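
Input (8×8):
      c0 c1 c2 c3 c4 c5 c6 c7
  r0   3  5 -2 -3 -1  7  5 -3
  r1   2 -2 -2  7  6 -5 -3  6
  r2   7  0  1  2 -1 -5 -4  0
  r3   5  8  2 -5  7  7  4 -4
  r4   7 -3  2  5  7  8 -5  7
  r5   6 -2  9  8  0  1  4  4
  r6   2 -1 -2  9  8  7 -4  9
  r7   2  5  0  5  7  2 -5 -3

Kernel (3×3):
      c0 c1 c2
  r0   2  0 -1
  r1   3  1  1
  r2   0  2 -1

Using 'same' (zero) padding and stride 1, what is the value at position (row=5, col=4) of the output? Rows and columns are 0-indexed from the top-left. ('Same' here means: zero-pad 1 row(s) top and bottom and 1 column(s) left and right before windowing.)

36

The receptive field on the zero-padded input at this output position is [5 7 8 / 8 0 1 / 9 8 7]. Elementwise product with the kernel and sum: 5·2 + 8·-1 + 8·3 + 0·1 + 1·1 + 8·2 + 7·-1.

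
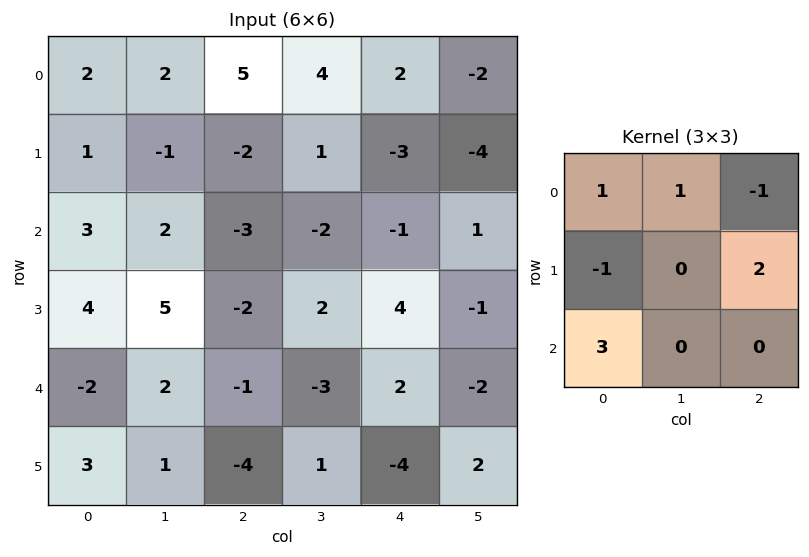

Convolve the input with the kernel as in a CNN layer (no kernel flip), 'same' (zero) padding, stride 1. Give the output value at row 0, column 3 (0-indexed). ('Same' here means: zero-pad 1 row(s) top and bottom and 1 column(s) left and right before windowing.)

The receptive field on the zero-padded input at this output position is [0 0 0 / 5 4 2 / -2 1 -3]. Elementwise product with the kernel and sum: 0·1 + 0·1 + 0·-1 + 5·-1 + 2·2 + -2·3.

-7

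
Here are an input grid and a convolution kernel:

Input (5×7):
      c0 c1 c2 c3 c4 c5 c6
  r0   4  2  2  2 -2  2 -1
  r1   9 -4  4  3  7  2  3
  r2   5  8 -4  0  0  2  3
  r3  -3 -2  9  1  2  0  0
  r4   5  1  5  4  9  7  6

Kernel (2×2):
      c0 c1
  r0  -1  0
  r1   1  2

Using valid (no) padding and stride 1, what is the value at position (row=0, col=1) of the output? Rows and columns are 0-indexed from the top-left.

2

The receptive field on the input at this output position is [2 2 / -4 4]. Elementwise product with the kernel and sum: 2·-1 + -4·1 + 4·2.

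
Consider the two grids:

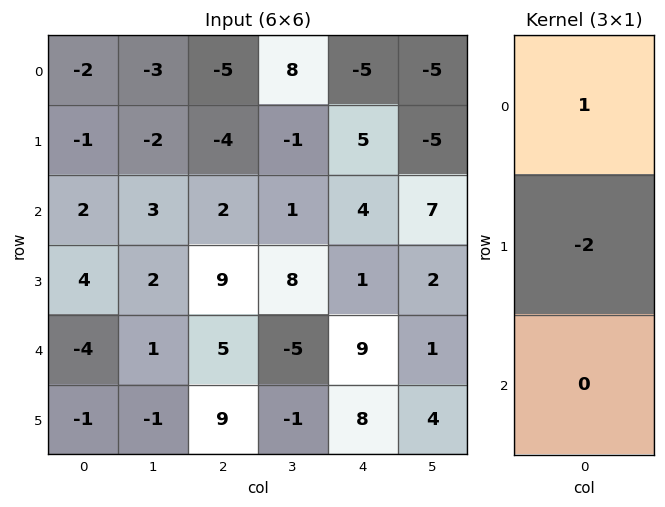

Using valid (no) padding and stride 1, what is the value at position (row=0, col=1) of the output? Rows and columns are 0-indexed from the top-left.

The receptive field on the input at this output position is [-3 / -2 / 3]. Elementwise product with the kernel and sum: -3·1 + -2·-2.

1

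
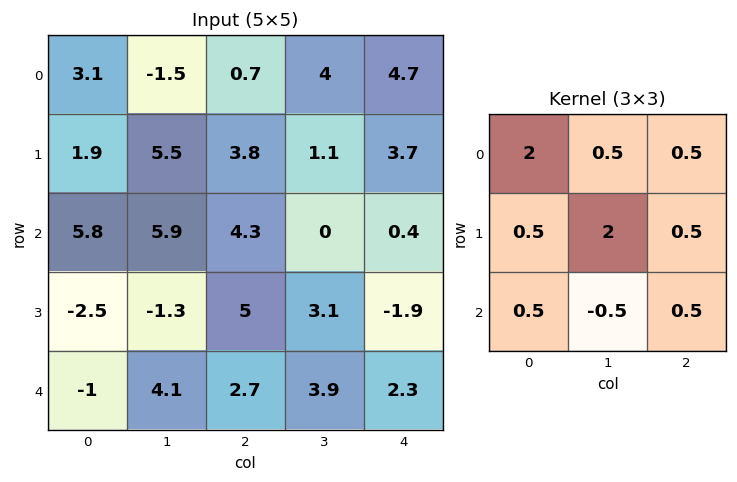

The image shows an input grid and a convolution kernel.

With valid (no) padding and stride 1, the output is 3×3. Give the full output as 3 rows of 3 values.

21.75 11.05 14.05
27.2 23.4 12.35
14.15 27.5 17.1

Output[0,0]: The receptive field on the input at this output position is [3.1 -1.5 0.7 / 1.9 5.5 3.8 / 5.8 5.9 4.3]. Elementwise product with the kernel and sum: 3.1·2 + -1.5·0.5 + 0.7·0.5 + 1.9·0.5 + 5.5·2 + 3.8·0.5 + 5.8·0.5 + 5.9·-0.5 + 4.3·0.5.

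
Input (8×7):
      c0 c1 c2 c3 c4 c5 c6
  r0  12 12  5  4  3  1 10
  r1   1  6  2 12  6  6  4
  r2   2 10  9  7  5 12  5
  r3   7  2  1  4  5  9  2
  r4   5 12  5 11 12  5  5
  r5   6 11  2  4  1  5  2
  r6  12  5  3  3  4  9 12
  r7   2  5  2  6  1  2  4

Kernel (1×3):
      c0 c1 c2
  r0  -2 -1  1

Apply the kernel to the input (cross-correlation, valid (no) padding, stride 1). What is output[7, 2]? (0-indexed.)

The receptive field on the input at this output position is [2 6 1]. Elementwise product with the kernel and sum: 2·-2 + 6·-1 + 1·1.

-9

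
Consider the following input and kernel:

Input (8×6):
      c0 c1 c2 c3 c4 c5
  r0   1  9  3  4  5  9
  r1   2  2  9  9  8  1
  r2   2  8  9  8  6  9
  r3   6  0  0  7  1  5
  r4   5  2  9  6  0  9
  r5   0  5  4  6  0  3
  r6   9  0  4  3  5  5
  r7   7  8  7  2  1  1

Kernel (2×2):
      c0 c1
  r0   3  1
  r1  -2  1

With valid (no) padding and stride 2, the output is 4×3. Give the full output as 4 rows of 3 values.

10 4 9
2 42 30
22 31 12
21 3 19

Output[0,0]: The receptive field on the input at this output position is [1 9 / 2 2]. Elementwise product with the kernel and sum: 1·3 + 9·1 + 2·-2 + 2·1.
Output[0,1]: The receptive field on the input at this output position is [3 4 / 9 9]. Elementwise product with the kernel and sum: 3·3 + 4·1 + 9·-2 + 9·1.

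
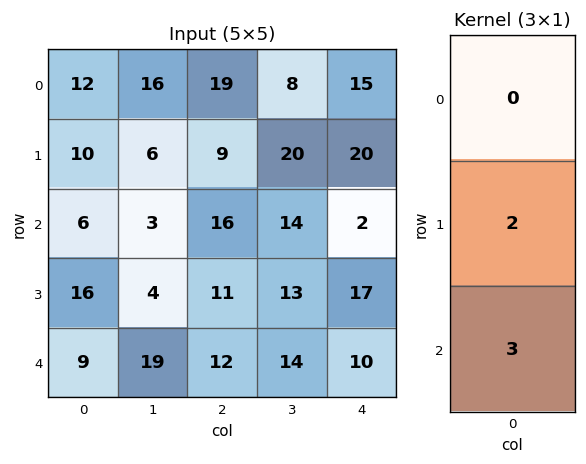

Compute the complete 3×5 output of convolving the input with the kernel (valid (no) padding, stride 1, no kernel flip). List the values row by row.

Output[0,0]: The receptive field on the input at this output position is [12 / 10 / 6]. Elementwise product with the kernel and sum: 10·2 + 6·3.

38 21 66 82 46
60 18 65 67 55
59 65 58 68 64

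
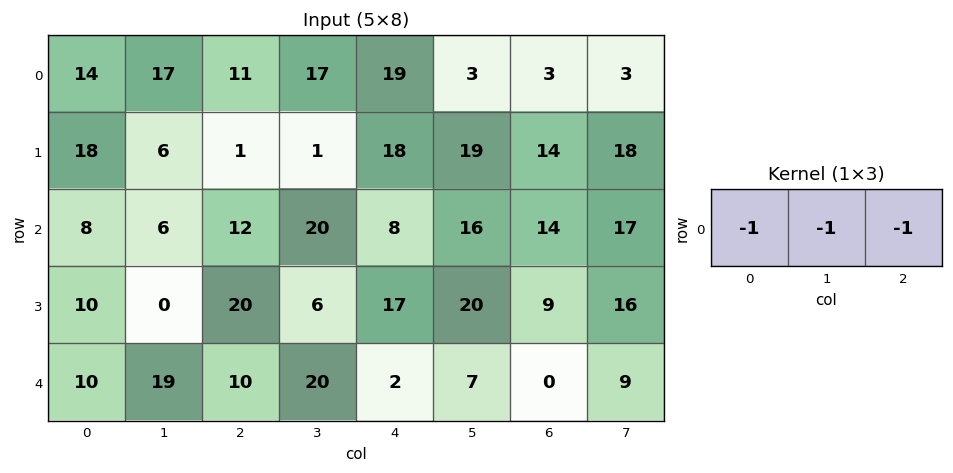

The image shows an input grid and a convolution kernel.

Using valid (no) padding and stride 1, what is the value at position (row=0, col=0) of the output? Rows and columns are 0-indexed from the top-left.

The receptive field on the input at this output position is [14 17 11]. Elementwise product with the kernel and sum: 14·-1 + 17·-1 + 11·-1.

-42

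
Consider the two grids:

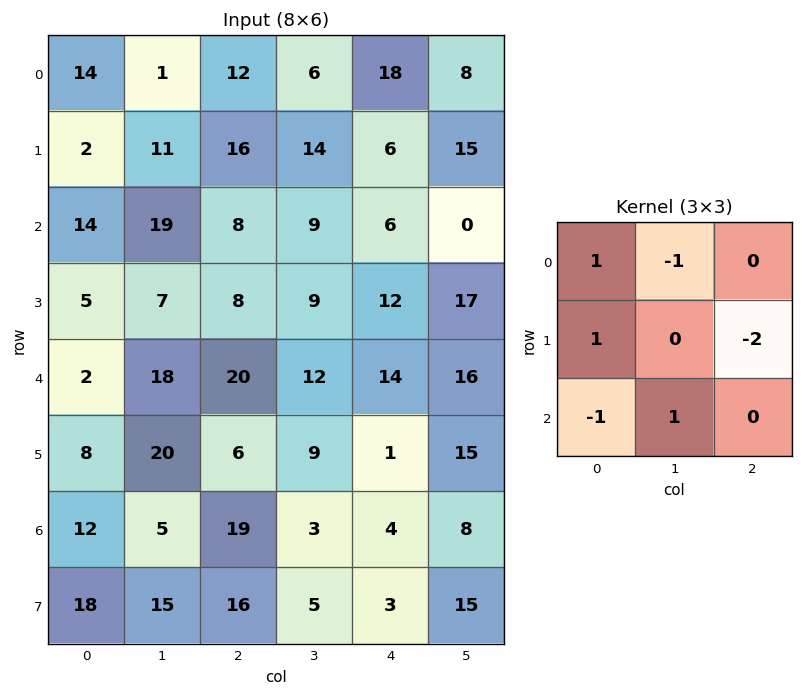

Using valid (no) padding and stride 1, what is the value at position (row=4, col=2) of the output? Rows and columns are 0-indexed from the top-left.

-4

The receptive field on the input at this output position is [20 12 14 / 6 9 1 / 19 3 4]. Elementwise product with the kernel and sum: 20·1 + 12·-1 + 6·1 + 1·-2 + 19·-1 + 3·1.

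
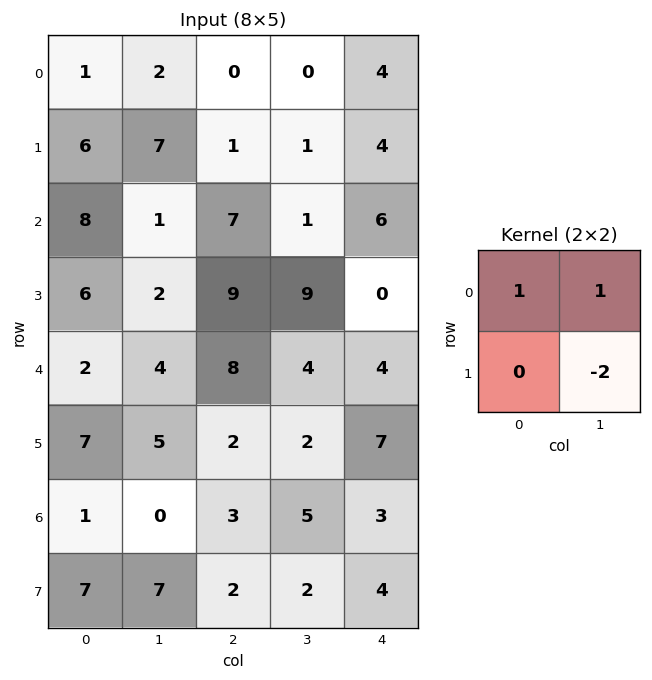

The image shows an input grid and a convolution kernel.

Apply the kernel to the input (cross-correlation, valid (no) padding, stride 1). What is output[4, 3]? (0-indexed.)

-6

The receptive field on the input at this output position is [4 4 / 2 7]. Elementwise product with the kernel and sum: 4·1 + 4·1 + 7·-2.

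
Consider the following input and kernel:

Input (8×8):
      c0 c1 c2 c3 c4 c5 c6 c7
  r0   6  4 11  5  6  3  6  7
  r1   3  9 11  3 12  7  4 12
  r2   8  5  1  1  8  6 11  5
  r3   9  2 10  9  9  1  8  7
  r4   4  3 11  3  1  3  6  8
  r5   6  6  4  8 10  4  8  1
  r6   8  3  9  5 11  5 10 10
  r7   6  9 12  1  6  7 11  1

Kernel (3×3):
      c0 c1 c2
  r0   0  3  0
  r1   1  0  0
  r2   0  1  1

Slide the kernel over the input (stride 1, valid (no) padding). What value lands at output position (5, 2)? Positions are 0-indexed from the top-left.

The receptive field on the input at this output position is [4 8 10 / 9 5 11 / 12 1 6]. Elementwise product with the kernel and sum: 8·3 + 9·1 + 1·1 + 6·1.

40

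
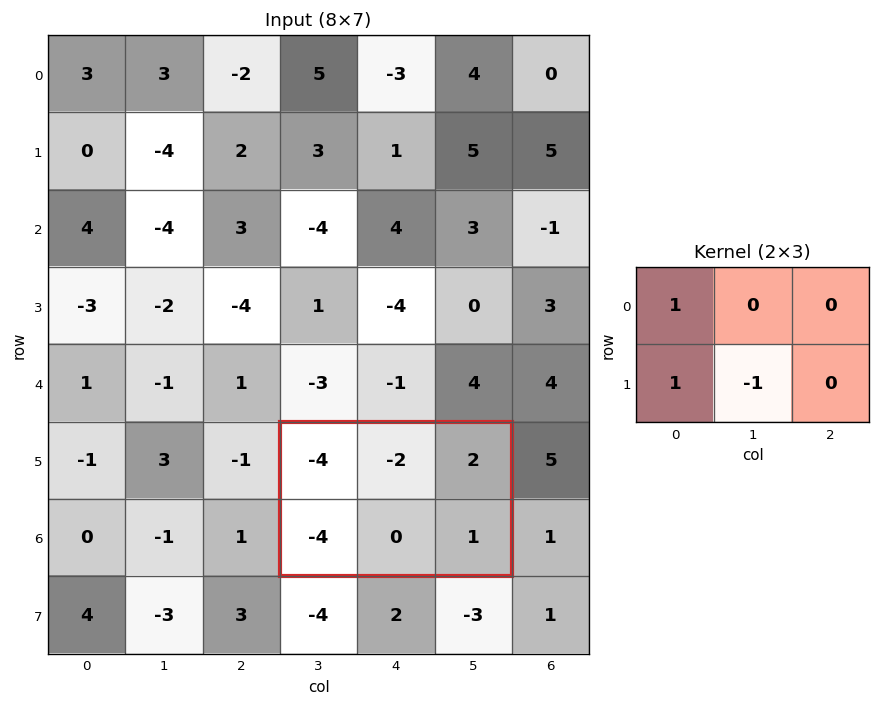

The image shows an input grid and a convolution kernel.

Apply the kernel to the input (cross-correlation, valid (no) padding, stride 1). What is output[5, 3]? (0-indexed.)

The receptive field on the input at this output position is [-4 -2 2 / -4 0 1]. Elementwise product with the kernel and sum: -4·1 + -4·1 + 0·-1.

-8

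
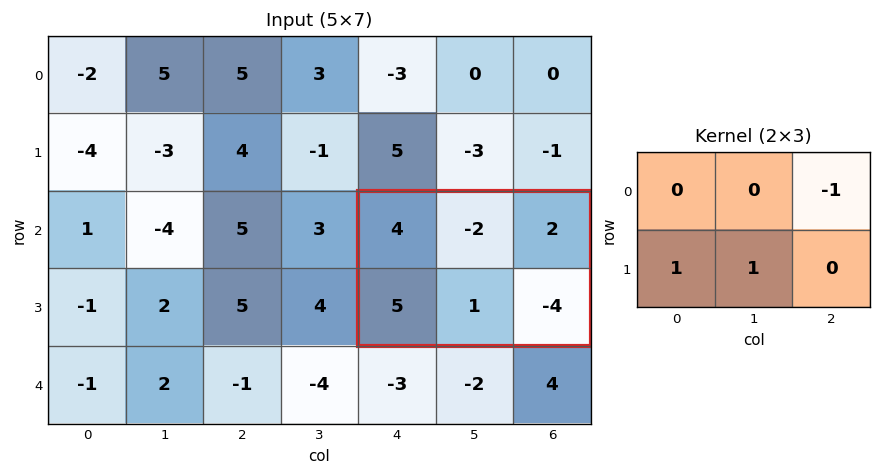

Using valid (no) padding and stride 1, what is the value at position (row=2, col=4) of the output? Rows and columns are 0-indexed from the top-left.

4

The receptive field on the input at this output position is [4 -2 2 / 5 1 -4]. Elementwise product with the kernel and sum: 2·-1 + 5·1 + 1·1.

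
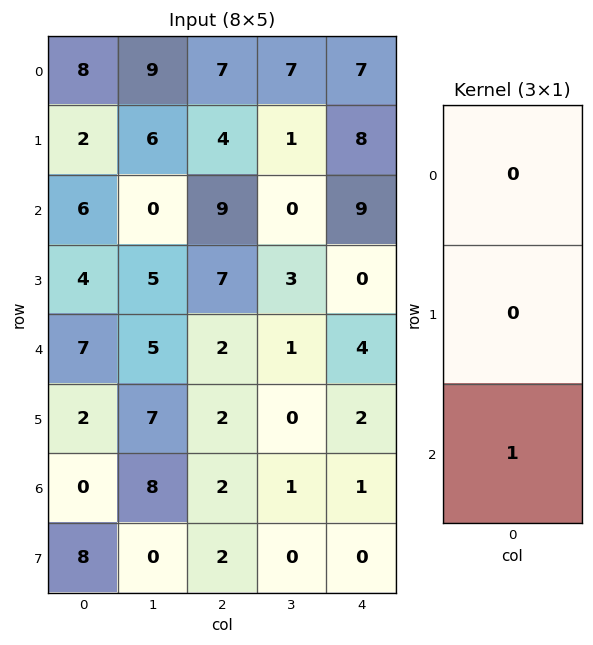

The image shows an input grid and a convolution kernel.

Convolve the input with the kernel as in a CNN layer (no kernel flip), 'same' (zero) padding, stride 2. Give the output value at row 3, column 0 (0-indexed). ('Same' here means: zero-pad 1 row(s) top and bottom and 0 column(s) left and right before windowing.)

The receptive field on the zero-padded input at this output position is [2 / 0 / 8]. Elementwise product with the kernel and sum: 8·1.

8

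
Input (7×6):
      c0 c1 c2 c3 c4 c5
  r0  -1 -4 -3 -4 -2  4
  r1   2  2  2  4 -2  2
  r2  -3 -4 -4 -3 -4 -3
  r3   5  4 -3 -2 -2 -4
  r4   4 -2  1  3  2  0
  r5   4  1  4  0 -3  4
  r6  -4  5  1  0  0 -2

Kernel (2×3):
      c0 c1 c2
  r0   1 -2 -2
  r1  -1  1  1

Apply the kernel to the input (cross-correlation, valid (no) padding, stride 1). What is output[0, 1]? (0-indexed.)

The receptive field on the input at this output position is [-4 -3 -4 / 2 2 4]. Elementwise product with the kernel and sum: -4·1 + -3·-2 + -4·-2 + 2·-1 + 2·1 + 4·1.

14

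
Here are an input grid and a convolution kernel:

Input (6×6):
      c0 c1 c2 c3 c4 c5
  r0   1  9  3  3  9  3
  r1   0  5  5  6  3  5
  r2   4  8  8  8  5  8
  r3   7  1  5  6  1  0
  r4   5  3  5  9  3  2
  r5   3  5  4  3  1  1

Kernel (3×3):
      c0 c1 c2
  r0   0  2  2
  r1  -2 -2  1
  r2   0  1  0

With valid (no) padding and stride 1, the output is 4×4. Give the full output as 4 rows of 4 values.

Output[0,0]: The receptive field on the input at this output position is [1 9 3 / 0 5 5 / 4 8 8]. Elementwise product with the kernel and sum: 9·2 + 3·2 + 0·-2 + 5·-2 + 5·1 + 8·1.

27 6 13 16
5 3 -3 -1
24 31 14 15
6 19 -8 -19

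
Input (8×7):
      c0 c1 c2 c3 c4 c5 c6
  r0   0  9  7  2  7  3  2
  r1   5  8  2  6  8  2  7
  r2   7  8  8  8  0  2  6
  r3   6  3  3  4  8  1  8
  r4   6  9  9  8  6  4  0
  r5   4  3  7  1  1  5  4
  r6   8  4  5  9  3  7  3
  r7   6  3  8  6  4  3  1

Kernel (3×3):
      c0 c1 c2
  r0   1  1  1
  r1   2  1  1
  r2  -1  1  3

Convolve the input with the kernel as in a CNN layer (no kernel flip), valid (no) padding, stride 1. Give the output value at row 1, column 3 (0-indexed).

The receptive field on the input at this output position is [6 8 2 / 8 0 2 / 4 8 1]. Elementwise product with the kernel and sum: 6·1 + 8·1 + 2·1 + 8·2 + 0·1 + 2·1 + 4·-1 + 8·1 + 1·3.

41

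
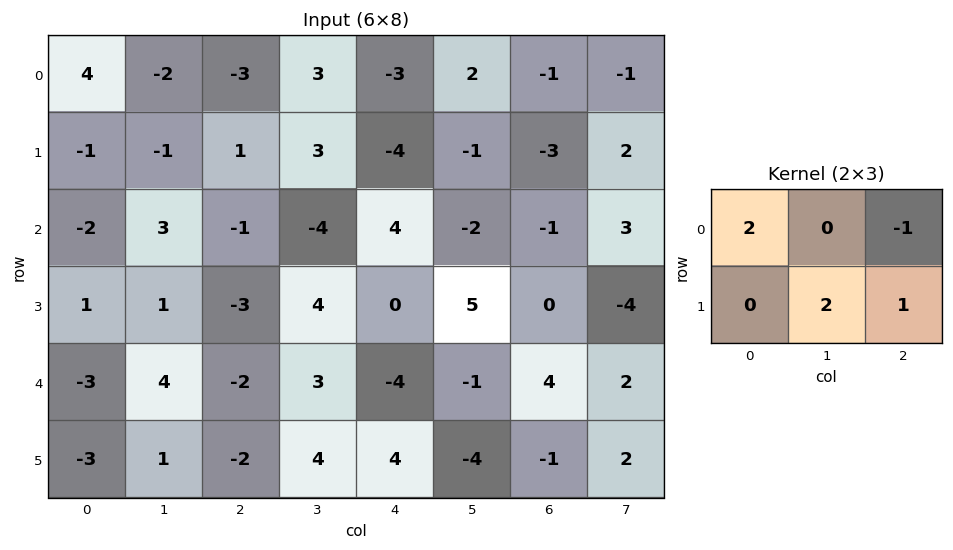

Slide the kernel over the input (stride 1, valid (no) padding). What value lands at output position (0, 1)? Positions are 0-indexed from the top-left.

-2

The receptive field on the input at this output position is [-2 -3 3 / -1 1 3]. Elementwise product with the kernel and sum: -2·2 + 3·-1 + 1·2 + 3·1.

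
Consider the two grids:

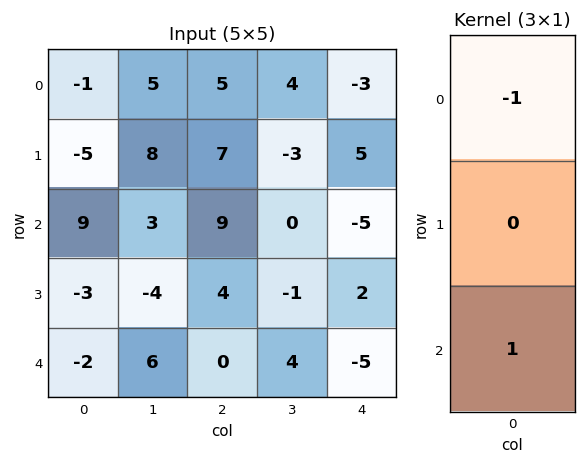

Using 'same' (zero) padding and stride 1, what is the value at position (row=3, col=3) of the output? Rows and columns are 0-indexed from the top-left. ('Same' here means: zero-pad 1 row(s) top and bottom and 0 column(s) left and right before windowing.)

The receptive field on the zero-padded input at this output position is [0 / -1 / 4]. Elementwise product with the kernel and sum: 0·-1 + 4·1.

4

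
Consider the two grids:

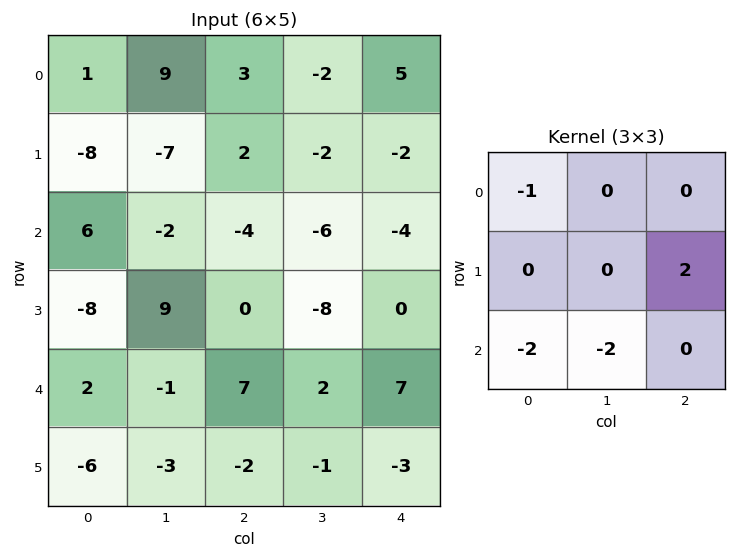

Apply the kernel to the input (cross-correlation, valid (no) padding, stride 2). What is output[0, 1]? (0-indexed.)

13

The receptive field on the input at this output position is [3 -2 5 / 2 -2 -2 / -4 -6 -4]. Elementwise product with the kernel and sum: 3·-1 + -2·2 + -4·-2 + -6·-2.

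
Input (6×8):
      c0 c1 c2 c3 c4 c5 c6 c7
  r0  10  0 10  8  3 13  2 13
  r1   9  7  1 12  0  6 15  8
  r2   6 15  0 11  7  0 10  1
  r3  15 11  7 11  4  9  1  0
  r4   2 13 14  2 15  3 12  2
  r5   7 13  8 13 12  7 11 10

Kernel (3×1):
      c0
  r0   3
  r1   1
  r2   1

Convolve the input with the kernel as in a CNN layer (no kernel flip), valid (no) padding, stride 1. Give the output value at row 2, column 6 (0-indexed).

The receptive field on the input at this output position is [10 / 1 / 12]. Elementwise product with the kernel and sum: 10·3 + 1·1 + 12·1.

43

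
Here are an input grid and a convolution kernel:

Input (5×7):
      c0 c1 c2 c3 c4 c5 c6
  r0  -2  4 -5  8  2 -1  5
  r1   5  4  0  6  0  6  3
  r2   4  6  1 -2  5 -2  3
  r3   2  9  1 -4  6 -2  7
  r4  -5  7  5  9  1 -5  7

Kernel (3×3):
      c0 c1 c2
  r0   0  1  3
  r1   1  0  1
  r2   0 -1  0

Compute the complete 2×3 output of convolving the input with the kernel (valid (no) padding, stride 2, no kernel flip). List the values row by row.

-12 16 19
5 11 25

Output[0,0]: The receptive field on the input at this output position is [-2 4 -5 / 5 4 0 / 4 6 1]. Elementwise product with the kernel and sum: 4·1 + -5·3 + 5·1 + 0·1 + 6·-1.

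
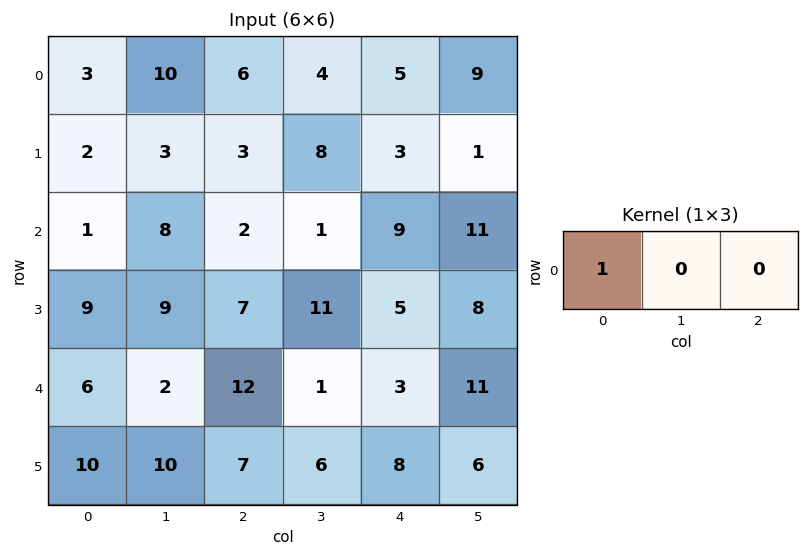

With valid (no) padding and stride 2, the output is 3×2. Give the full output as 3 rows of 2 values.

3 6
1 2
6 12

Output[0,0]: The receptive field on the input at this output position is [3 10 6]. Elementwise product with the kernel and sum: 3·1.
Output[0,1]: The receptive field on the input at this output position is [6 4 5]. Elementwise product with the kernel and sum: 6·1.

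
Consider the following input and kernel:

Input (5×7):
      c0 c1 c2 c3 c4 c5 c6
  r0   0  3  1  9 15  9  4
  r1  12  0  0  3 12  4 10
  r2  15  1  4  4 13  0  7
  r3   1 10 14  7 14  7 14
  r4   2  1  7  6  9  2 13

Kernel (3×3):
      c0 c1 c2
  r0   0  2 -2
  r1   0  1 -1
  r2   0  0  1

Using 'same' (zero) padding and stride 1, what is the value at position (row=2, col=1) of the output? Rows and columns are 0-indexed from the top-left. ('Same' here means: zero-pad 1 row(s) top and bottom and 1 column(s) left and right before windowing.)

The receptive field on the zero-padded input at this output position is [12 0 0 / 15 1 4 / 1 10 14]. Elementwise product with the kernel and sum: 0·2 + 0·-2 + 1·1 + 4·-1 + 14·1.

11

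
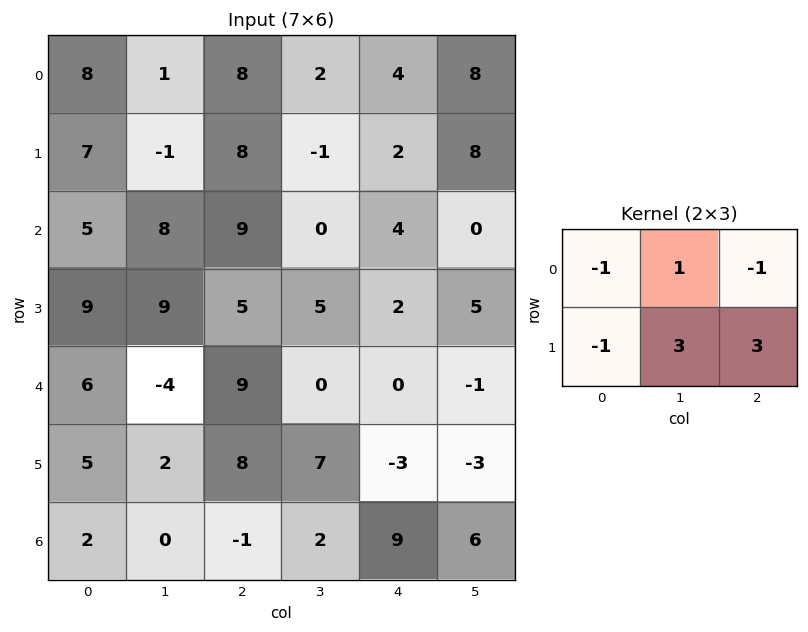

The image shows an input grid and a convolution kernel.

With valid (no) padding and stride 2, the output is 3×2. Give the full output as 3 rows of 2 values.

Output[0,0]: The receptive field on the input at this output position is [8 1 8 / 7 -1 8]. Elementwise product with the kernel and sum: 8·-1 + 1·1 + 8·-1 + 7·-1 + -1·3 + 8·3.
Output[0,1]: The receptive field on the input at this output position is [8 2 4 / 8 -1 2]. Elementwise product with the kernel and sum: 8·-1 + 2·1 + 4·-1 + 8·-1 + -1·3 + 2·3.

-1 -15
27 3
6 -5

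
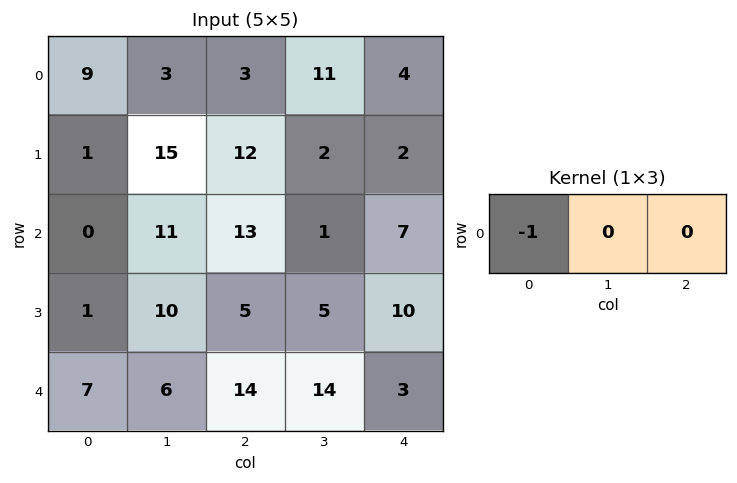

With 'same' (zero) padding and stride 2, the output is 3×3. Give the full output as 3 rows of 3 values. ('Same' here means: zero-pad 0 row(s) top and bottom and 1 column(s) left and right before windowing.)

0 -3 -11
0 -11 -1
0 -6 -14

Output[0,0]: The receptive field on the zero-padded input at this output position is [0 9 3]. Elementwise product with the kernel and sum: 0·-1.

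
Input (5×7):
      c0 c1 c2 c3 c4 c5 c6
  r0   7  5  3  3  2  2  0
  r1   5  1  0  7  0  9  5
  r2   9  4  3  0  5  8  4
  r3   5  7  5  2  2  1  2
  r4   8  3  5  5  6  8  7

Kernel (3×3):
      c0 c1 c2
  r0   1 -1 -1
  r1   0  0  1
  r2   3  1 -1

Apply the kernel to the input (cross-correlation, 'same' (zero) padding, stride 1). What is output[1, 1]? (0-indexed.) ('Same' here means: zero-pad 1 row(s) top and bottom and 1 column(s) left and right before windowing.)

27

The receptive field on the zero-padded input at this output position is [7 5 3 / 5 1 0 / 9 4 3]. Elementwise product with the kernel and sum: 7·1 + 5·-1 + 3·-1 + 0·1 + 9·3 + 4·1 + 3·-1.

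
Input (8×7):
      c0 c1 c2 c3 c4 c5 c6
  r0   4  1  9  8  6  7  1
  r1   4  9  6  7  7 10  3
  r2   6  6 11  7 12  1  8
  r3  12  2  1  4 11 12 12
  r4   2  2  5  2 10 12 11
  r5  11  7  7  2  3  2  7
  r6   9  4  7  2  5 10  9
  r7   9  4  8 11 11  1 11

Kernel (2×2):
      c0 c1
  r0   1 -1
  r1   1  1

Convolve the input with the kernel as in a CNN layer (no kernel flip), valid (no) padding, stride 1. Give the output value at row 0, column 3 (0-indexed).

16

The receptive field on the input at this output position is [8 6 / 7 7]. Elementwise product with the kernel and sum: 8·1 + 6·-1 + 7·1 + 7·1.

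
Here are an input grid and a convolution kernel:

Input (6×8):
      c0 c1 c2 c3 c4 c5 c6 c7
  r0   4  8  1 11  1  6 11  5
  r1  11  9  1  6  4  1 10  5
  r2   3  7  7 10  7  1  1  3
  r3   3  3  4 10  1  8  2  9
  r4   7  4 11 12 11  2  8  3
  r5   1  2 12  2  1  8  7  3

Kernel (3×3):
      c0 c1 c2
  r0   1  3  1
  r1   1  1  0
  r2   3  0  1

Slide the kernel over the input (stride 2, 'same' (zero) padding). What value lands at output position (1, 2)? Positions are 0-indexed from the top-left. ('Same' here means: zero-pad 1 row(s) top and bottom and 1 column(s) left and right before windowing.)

The receptive field on the zero-padded input at this output position is [6 4 1 / 10 7 1 / 10 1 8]. Elementwise product with the kernel and sum: 6·1 + 4·3 + 1·1 + 10·1 + 7·1 + 10·3 + 8·1.

74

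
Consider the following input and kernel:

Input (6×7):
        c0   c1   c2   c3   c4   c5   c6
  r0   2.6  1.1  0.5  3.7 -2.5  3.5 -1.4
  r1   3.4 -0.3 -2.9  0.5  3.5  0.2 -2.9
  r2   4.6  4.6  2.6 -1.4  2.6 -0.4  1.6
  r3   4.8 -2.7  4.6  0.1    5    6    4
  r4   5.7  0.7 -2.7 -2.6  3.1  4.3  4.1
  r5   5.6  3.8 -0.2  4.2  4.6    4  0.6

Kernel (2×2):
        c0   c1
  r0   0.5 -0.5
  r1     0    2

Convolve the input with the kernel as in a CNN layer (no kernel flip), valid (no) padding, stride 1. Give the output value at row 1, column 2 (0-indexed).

-4.5

The receptive field on the input at this output position is [-2.9 0.5 / 2.6 -1.4]. Elementwise product with the kernel and sum: -2.9·0.5 + 0.5·-0.5 + -1.4·2.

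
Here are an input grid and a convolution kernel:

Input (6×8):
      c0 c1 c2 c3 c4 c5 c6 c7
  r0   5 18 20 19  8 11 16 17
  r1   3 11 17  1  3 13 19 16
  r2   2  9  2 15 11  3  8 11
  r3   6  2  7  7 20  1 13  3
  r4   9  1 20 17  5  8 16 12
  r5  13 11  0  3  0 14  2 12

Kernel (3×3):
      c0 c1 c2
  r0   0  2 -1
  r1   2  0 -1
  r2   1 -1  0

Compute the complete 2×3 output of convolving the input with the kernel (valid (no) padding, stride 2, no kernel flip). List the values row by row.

-2 48 1
29 16 22

Output[0,0]: The receptive field on the input at this output position is [5 18 20 / 3 11 17 / 2 9 2]. Elementwise product with the kernel and sum: 18·2 + 20·-1 + 3·2 + 17·-1 + 2·1 + 9·-1.
Output[0,1]: The receptive field on the input at this output position is [20 19 8 / 17 1 3 / 2 15 11]. Elementwise product with the kernel and sum: 19·2 + 8·-1 + 17·2 + 3·-1 + 2·1 + 15·-1.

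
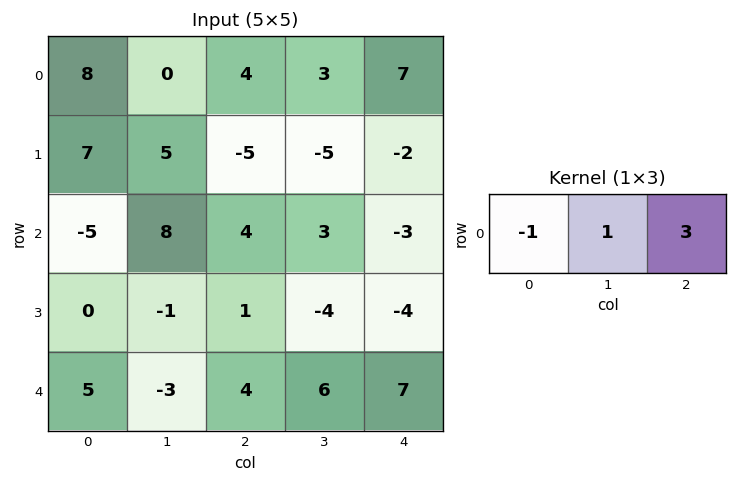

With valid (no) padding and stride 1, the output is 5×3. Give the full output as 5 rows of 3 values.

4 13 20
-17 -25 -6
25 5 -10
2 -10 -17
4 25 23

Output[0,0]: The receptive field on the input at this output position is [8 0 4]. Elementwise product with the kernel and sum: 8·-1 + 0·1 + 4·3.
Output[0,1]: The receptive field on the input at this output position is [0 4 3]. Elementwise product with the kernel and sum: 0·-1 + 4·1 + 3·3.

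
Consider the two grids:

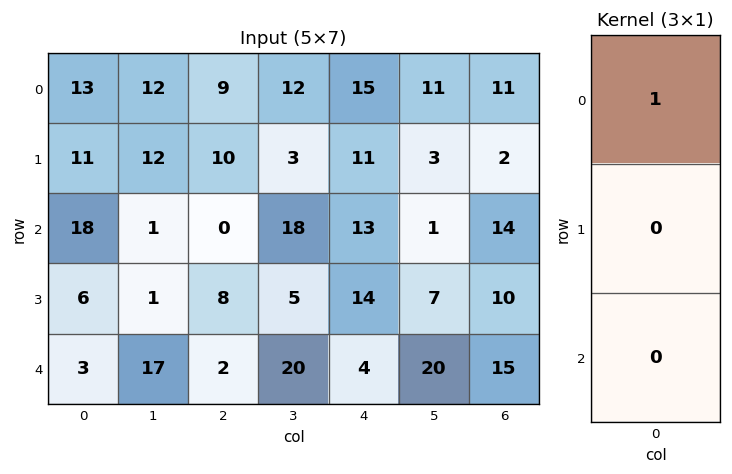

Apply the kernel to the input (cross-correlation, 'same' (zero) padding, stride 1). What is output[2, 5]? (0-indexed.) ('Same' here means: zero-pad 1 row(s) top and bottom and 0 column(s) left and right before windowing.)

3

The receptive field on the zero-padded input at this output position is [3 / 1 / 7]. Elementwise product with the kernel and sum: 3·1.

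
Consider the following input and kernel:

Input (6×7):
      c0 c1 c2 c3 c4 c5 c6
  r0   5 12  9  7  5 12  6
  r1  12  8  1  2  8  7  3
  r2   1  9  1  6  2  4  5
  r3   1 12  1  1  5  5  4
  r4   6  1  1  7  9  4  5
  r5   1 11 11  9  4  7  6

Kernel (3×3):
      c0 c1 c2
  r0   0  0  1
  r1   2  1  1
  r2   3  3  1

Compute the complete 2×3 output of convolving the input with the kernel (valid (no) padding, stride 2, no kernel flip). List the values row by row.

Output[0,0]: The receptive field on the input at this output position is [5 12 9 / 12 8 1 / 1 9 1]. Elementwise product with the kernel and sum: 9·1 + 12·2 + 8·1 + 1·1 + 1·3 + 9·3 + 1·1.
Output[0,1]: The receptive field on the input at this output position is [9 7 5 / 1 2 8 / 1 6 2]. Elementwise product with the kernel and sum: 5·1 + 1·2 + 2·1 + 8·1 + 1·3 + 6·3 + 2·1.

73 40 55
38 43 68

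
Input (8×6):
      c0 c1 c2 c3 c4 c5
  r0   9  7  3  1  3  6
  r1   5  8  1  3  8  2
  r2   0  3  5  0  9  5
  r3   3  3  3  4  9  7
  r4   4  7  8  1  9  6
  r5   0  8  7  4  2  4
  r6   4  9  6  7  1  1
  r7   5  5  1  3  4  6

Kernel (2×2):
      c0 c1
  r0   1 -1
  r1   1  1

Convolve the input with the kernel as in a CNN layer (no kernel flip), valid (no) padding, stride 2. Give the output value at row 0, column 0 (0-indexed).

15

The receptive field on the input at this output position is [9 7 / 5 8]. Elementwise product with the kernel and sum: 9·1 + 7·-1 + 5·1 + 8·1.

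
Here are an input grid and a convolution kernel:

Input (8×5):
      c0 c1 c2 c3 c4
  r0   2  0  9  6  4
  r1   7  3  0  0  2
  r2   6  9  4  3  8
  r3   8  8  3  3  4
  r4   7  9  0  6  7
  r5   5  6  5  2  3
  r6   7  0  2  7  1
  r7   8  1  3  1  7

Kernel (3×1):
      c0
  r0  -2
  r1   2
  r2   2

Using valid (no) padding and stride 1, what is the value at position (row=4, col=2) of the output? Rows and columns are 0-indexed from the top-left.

The receptive field on the input at this output position is [0 / 5 / 2]. Elementwise product with the kernel and sum: 0·-2 + 5·2 + 2·2.

14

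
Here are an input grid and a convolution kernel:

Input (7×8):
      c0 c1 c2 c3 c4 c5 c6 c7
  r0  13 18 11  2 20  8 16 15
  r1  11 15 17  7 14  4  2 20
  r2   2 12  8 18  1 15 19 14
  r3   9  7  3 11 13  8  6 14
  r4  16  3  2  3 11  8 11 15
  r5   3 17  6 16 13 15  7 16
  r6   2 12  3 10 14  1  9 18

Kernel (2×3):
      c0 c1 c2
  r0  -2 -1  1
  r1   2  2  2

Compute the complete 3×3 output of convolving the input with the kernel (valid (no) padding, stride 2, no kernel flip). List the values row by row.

Output[0,0]: The receptive field on the input at this output position is [13 18 11 / 11 15 17]. Elementwise product with the kernel and sum: 13·-2 + 18·-1 + 11·1 + 11·2 + 15·2 + 17·2.
Output[0,1]: The receptive field on the input at this output position is [11 2 20 / 17 7 14]. Elementwise product with the kernel and sum: 11·-2 + 2·-1 + 20·1 + 17·2 + 7·2 + 14·2.

53 72 8
30 21 56
19 74 51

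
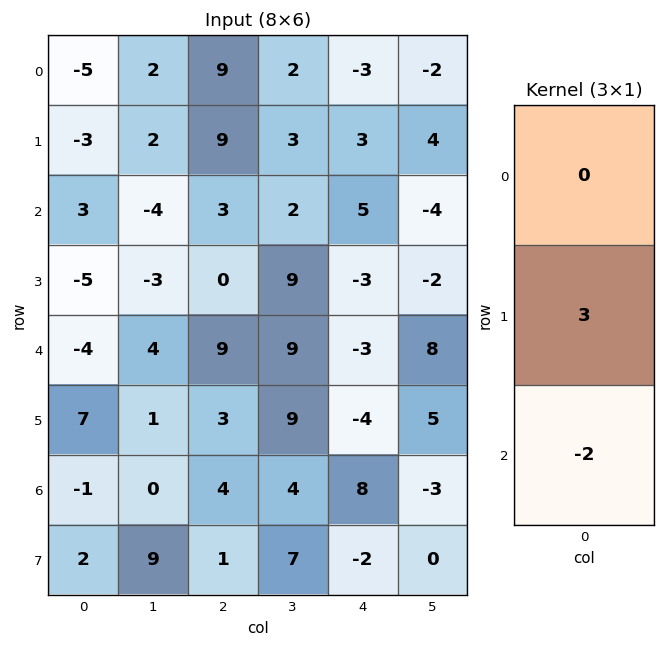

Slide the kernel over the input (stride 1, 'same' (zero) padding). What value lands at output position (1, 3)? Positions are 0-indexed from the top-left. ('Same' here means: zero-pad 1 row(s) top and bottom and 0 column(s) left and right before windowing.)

5

The receptive field on the zero-padded input at this output position is [2 / 3 / 2]. Elementwise product with the kernel and sum: 3·3 + 2·-2.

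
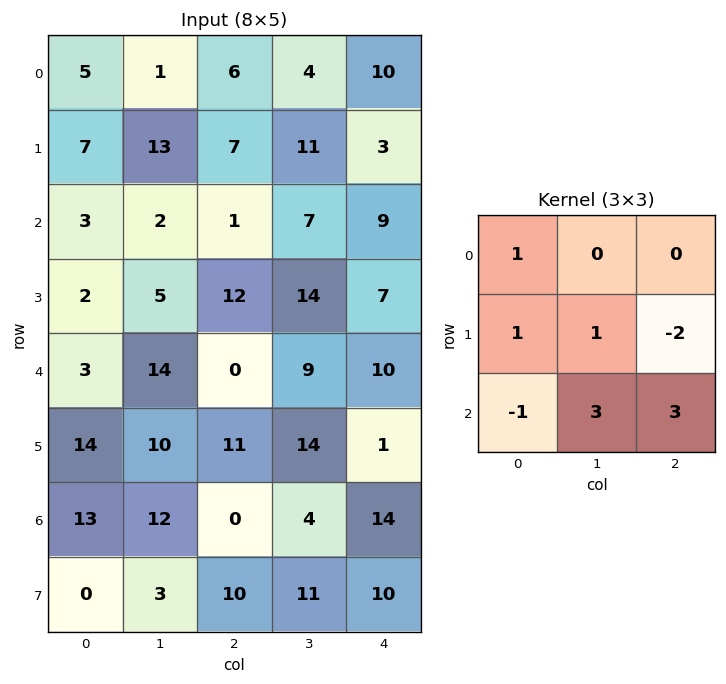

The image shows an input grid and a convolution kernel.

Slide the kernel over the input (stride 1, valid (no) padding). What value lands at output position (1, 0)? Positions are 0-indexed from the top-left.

The receptive field on the input at this output position is [7 13 7 / 3 2 1 / 2 5 12]. Elementwise product with the kernel and sum: 7·1 + 3·1 + 2·1 + 1·-2 + 2·-1 + 5·3 + 12·3.

59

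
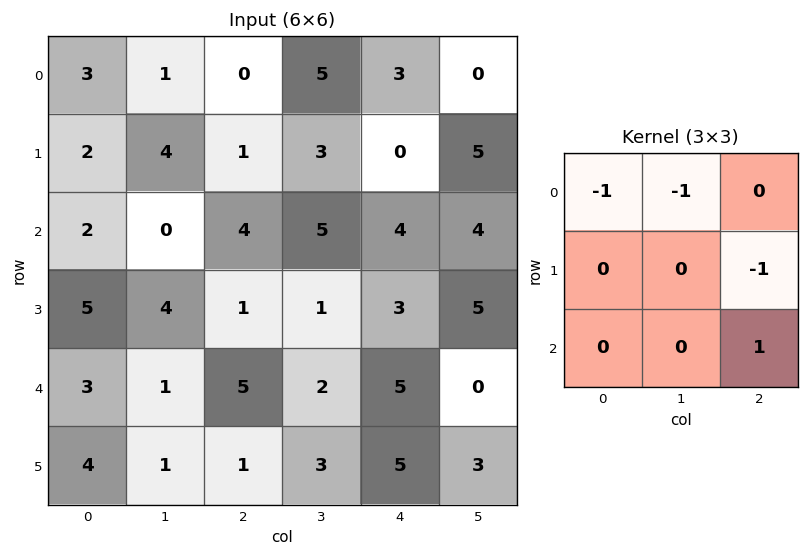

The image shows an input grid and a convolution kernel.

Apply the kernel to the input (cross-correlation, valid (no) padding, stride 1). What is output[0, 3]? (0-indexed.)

The receptive field on the input at this output position is [5 3 0 / 3 0 5 / 5 4 4]. Elementwise product with the kernel and sum: 5·-1 + 3·-1 + 5·-1 + 4·1.

-9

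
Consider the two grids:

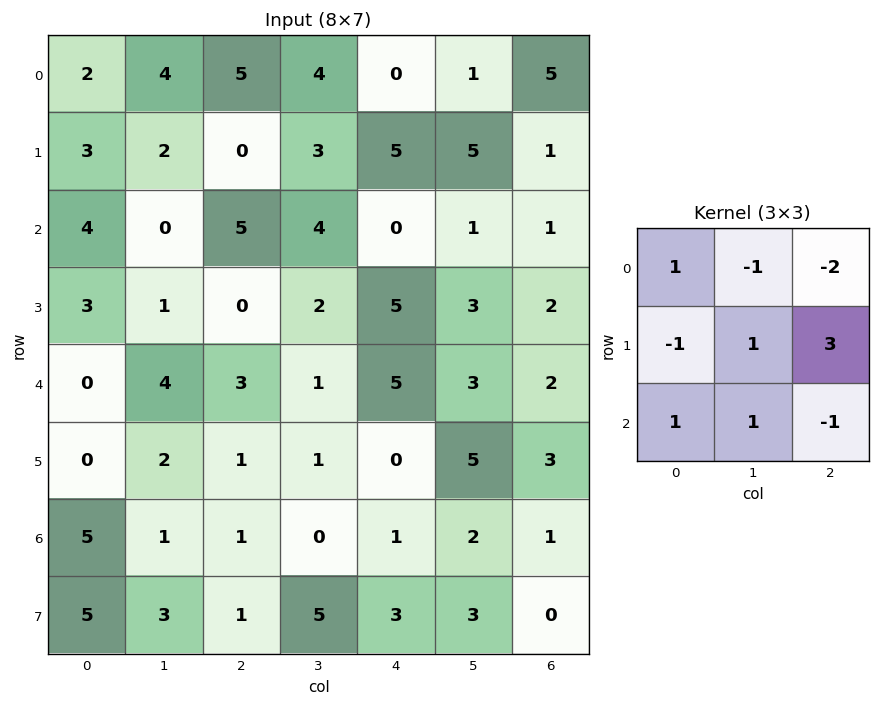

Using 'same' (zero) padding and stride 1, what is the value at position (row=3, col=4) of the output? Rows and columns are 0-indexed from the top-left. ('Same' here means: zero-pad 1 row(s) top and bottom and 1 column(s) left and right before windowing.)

The receptive field on the zero-padded input at this output position is [4 0 1 / 2 5 3 / 1 5 3]. Elementwise product with the kernel and sum: 4·1 + 0·-1 + 1·-2 + 2·-1 + 5·1 + 3·3 + 1·1 + 5·1 + 3·-1.

17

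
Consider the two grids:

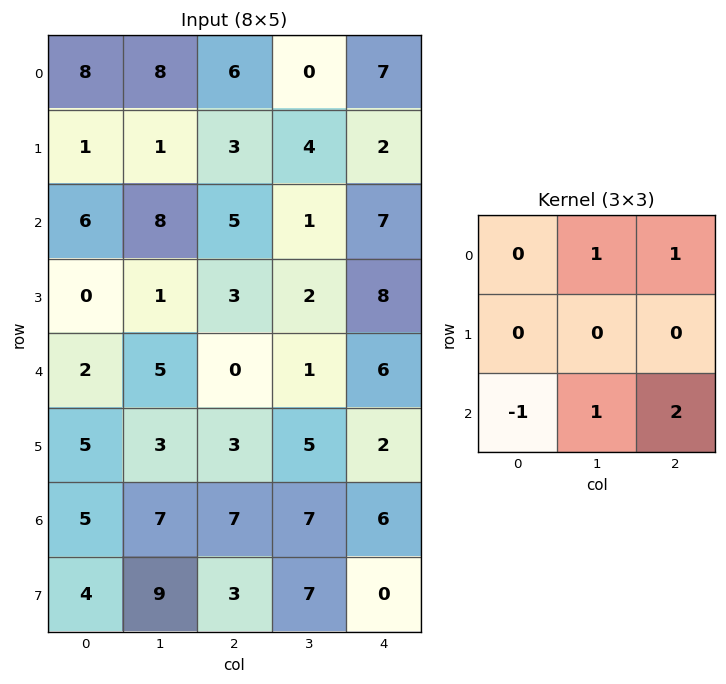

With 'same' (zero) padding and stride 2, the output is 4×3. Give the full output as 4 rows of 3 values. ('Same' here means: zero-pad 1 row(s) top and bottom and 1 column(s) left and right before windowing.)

Output[0,0]: The receptive field on the zero-padded input at this output position is [0 0 0 / 0 8 8 / 0 1 1]. Elementwise product with the kernel and sum: 0·1 + 0·1 + 0·-1 + 1·1 + 1·2.
Output[0,1]: The receptive field on the zero-padded input at this output position is [0 0 0 / 8 6 0 / 1 3 4]. Elementwise product with the kernel and sum: 0·1 + 0·1 + 1·-1 + 3·1 + 4·2.

3 10 -2
4 13 8
12 15 5
30 16 -5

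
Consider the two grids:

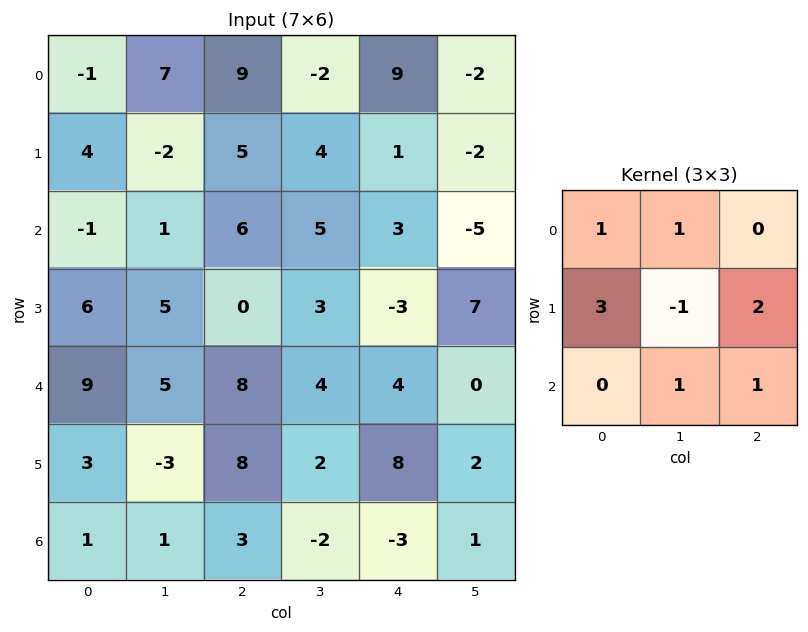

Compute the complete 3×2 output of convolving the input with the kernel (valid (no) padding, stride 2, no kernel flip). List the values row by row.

Output[0,0]: The receptive field on the input at this output position is [-1 7 9 / 4 -2 5 / -1 1 6]. Elementwise product with the kernel and sum: -1·1 + 7·1 + 4·3 + -2·-1 + 5·2 + 1·1 + 6·1.

37 28
26 10
46 45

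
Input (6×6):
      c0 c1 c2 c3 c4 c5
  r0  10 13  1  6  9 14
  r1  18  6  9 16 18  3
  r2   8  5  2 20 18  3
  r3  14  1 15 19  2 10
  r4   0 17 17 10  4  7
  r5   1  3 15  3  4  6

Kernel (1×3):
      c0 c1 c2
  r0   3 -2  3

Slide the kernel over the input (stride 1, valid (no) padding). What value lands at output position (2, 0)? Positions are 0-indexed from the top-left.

The receptive field on the input at this output position is [8 5 2]. Elementwise product with the kernel and sum: 8·3 + 5·-2 + 2·3.

20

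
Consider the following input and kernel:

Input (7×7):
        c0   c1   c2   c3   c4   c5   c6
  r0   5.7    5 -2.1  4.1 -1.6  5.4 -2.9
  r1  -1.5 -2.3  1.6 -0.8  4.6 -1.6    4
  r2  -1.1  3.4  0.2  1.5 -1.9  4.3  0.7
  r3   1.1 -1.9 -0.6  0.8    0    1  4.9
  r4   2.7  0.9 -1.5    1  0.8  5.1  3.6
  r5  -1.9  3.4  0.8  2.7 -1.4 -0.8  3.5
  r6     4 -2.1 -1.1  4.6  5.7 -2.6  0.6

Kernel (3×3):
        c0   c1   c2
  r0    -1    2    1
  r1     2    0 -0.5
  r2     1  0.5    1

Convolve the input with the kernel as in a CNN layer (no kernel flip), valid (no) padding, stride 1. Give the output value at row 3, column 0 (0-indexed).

1.25

The receptive field on the input at this output position is [1.1 -1.9 -0.6 / 2.7 0.9 -1.5 / -1.9 3.4 0.8]. Elementwise product with the kernel and sum: 1.1·-1 + -1.9·2 + -0.6·1 + 2.7·2 + -1.5·-0.5 + -1.9·1 + 3.4·0.5 + 0.8·1.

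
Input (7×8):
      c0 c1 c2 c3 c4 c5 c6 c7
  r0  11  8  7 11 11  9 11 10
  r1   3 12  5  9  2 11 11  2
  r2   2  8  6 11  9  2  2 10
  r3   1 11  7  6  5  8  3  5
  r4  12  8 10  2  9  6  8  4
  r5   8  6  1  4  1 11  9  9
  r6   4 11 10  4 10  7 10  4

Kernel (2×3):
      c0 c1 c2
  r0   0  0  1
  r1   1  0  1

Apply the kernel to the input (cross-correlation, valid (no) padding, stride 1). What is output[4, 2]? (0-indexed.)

The receptive field on the input at this output position is [10 2 9 / 1 4 1]. Elementwise product with the kernel and sum: 9·1 + 1·1 + 1·1.

11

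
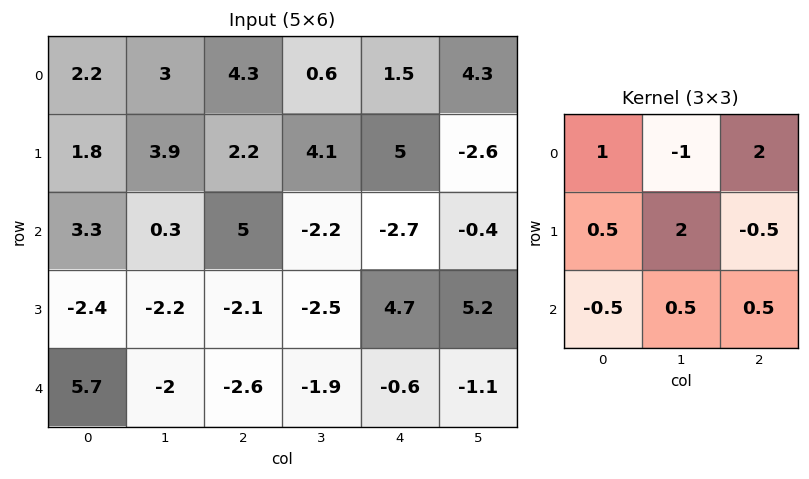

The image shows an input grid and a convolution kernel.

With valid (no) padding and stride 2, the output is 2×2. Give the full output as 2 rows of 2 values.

Output[0,0]: The receptive field on the input at this output position is [2.2 3 4.3 / 1.8 3.9 2.2 / 3.3 0.3 5]. Elementwise product with the kernel and sum: 2.2·1 + 3·-1 + 4.3·2 + 1.8·0.5 + 3.9·2 + 2.2·-0.5 + 3.3·-0.5 + 0.3·0.5 + 5·0.5.
Output[0,1]: The receptive field on the input at this output position is [4.3 0.6 1.5 / 2.2 4.1 5 / 5 -2.2 -2.7]. Elementwise product with the kernel and sum: 4.3·1 + 0.6·-1 + 1.5·2 + 2.2·0.5 + 4.1·2 + 5·-0.5 + 5·-0.5 + -2.2·0.5 + -2.7·0.5.

16.4 8.55
3.3 -6.55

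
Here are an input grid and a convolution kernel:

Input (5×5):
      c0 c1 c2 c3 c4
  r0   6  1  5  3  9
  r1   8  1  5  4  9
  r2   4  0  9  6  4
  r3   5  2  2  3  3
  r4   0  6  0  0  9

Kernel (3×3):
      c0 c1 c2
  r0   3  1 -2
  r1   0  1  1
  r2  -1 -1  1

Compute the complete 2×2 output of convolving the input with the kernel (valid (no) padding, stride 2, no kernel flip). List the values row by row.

Output[0,0]: The receptive field on the input at this output position is [6 1 5 / 8 1 5 / 4 0 9]. Elementwise product with the kernel and sum: 6·3 + 1·1 + 5·-2 + 1·1 + 5·1 + 4·-1 + 0·-1 + 9·1.

20 2
-8 40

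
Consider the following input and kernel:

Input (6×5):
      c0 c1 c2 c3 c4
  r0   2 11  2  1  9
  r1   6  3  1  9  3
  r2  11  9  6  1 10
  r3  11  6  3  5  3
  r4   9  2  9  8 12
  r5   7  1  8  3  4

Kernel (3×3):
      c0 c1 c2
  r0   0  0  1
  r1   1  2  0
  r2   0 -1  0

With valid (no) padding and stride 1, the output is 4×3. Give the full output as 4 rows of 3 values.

5 0 27
24 27 6
27 4 15
15 17 25

Output[0,0]: The receptive field on the input at this output position is [2 11 2 / 6 3 1 / 11 9 6]. Elementwise product with the kernel and sum: 2·1 + 6·1 + 3·2 + 9·-1.
Output[0,1]: The receptive field on the input at this output position is [11 2 1 / 3 1 9 / 9 6 1]. Elementwise product with the kernel and sum: 1·1 + 3·1 + 1·2 + 6·-1.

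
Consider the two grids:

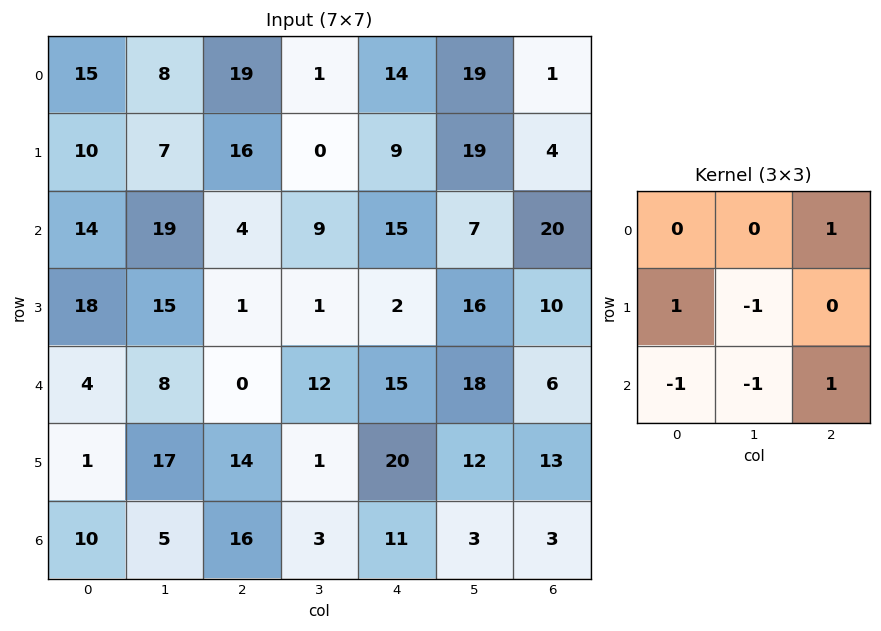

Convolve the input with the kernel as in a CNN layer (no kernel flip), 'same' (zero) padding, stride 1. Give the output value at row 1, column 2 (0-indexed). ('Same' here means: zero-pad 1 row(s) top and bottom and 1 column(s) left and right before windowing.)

The receptive field on the zero-padded input at this output position is [8 19 1 / 7 16 0 / 19 4 9]. Elementwise product with the kernel and sum: 1·1 + 7·1 + 16·-1 + 19·-1 + 4·-1 + 9·1.

-22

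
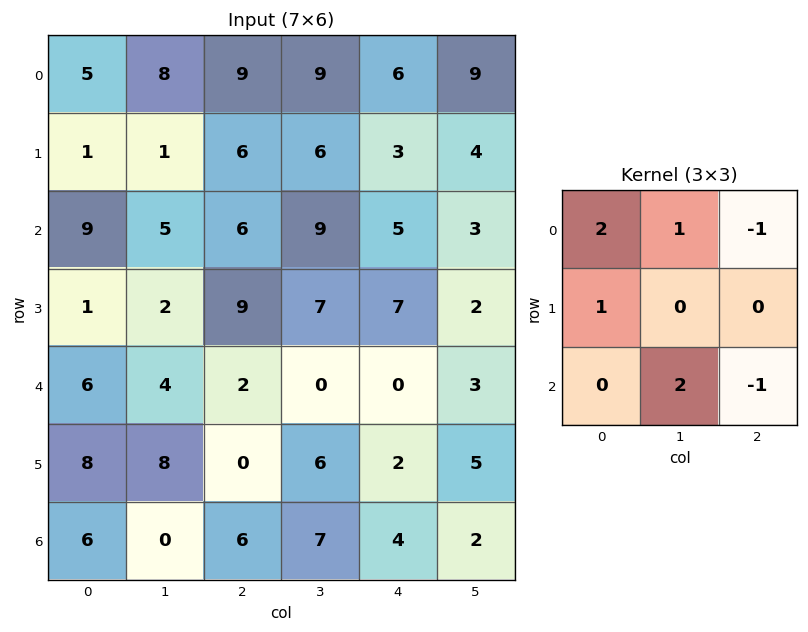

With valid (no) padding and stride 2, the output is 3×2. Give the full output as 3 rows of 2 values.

Output[0,0]: The receptive field on the input at this output position is [5 8 9 / 1 1 6 / 9 5 6]. Elementwise product with the kernel and sum: 5·2 + 8·1 + 9·-1 + 1·1 + 5·2 + 6·-1.
Output[0,1]: The receptive field on the input at this output position is [9 9 6 / 6 6 3 / 6 9 5]. Elementwise product with the kernel and sum: 9·2 + 9·1 + 6·-1 + 6·1 + 9·2 + 5·-1.

14 40
24 25
16 14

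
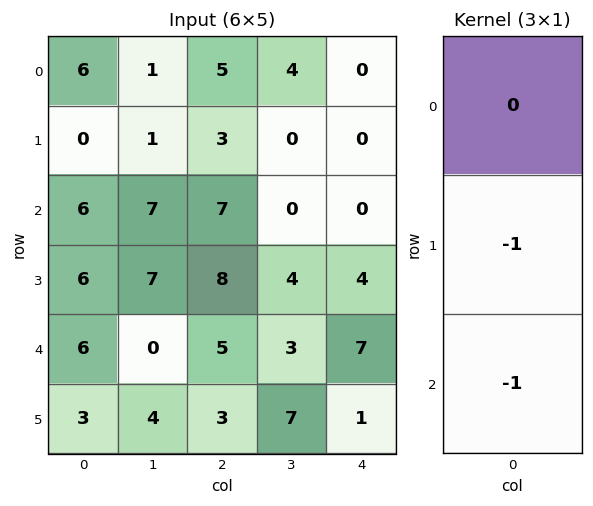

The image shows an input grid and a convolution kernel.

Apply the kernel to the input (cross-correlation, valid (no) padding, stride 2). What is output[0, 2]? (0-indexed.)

The receptive field on the input at this output position is [0 / 0 / 0]. Elementwise product with the kernel and sum: 0·-1 + 0·-1.

0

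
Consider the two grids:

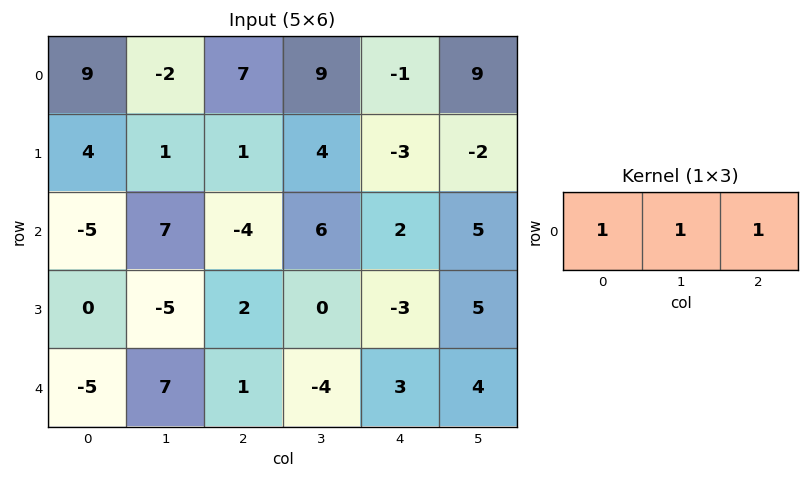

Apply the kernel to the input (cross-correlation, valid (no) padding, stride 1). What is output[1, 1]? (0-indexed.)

6

The receptive field on the input at this output position is [1 1 4]. Elementwise product with the kernel and sum: 1·1 + 1·1 + 4·1.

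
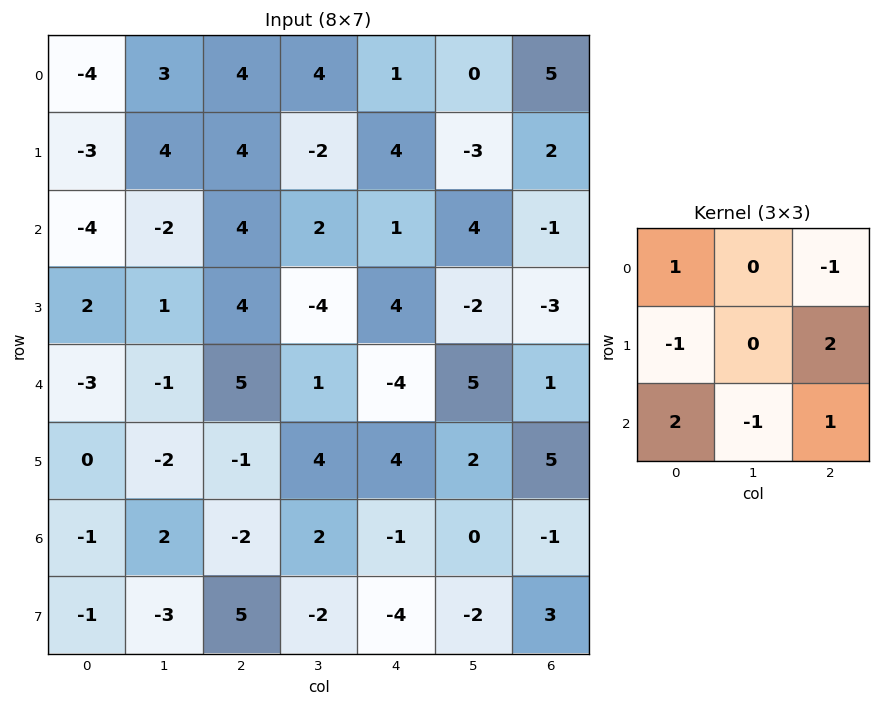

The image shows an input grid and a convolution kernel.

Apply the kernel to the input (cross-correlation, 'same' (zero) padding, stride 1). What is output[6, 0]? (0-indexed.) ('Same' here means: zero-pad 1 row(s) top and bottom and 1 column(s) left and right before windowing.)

4

The receptive field on the zero-padded input at this output position is [0 0 -2 / 0 -1 2 / 0 -1 -3]. Elementwise product with the kernel and sum: 0·1 + -2·-1 + 0·-1 + 2·2 + 0·2 + -1·-1 + -3·1.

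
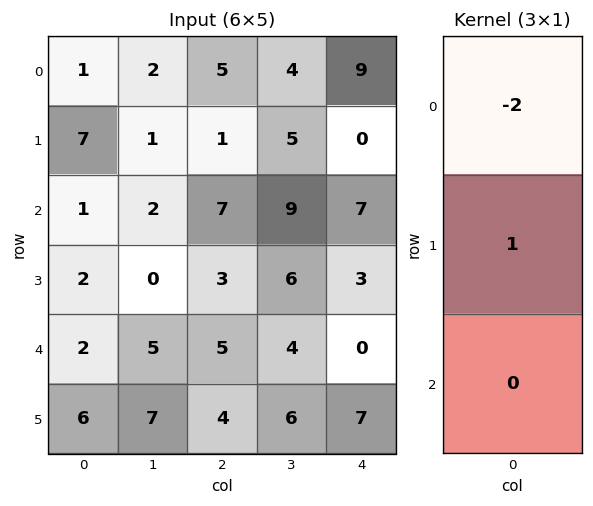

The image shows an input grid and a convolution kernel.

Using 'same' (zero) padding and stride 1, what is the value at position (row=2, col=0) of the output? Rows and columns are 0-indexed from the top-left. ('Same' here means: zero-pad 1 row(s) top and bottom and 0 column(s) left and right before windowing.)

-13

The receptive field on the zero-padded input at this output position is [7 / 1 / 2]. Elementwise product with the kernel and sum: 7·-2 + 1·1.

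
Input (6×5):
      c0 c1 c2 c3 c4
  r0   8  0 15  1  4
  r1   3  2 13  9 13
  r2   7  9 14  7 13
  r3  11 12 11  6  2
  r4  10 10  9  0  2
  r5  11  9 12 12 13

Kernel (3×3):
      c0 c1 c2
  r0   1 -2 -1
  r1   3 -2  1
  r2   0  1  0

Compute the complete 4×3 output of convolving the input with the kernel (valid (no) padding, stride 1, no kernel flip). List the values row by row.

20 -28 50
15 -16 29
5 3 10
4 8 38

Output[0,0]: The receptive field on the input at this output position is [8 0 15 / 3 2 13 / 7 9 14]. Elementwise product with the kernel and sum: 8·1 + 0·-2 + 15·-1 + 3·3 + 2·-2 + 13·1 + 9·1.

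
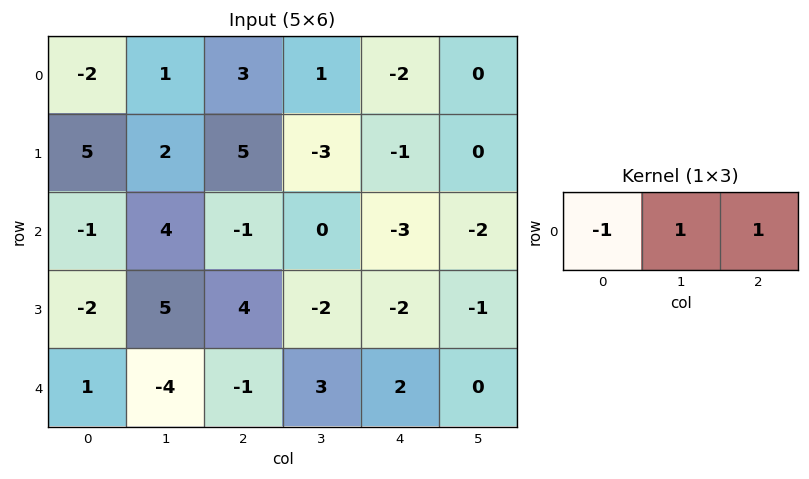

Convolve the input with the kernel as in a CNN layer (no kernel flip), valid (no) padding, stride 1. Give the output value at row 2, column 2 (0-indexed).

-2

The receptive field on the input at this output position is [-1 0 -3]. Elementwise product with the kernel and sum: -1·-1 + 0·1 + -3·1.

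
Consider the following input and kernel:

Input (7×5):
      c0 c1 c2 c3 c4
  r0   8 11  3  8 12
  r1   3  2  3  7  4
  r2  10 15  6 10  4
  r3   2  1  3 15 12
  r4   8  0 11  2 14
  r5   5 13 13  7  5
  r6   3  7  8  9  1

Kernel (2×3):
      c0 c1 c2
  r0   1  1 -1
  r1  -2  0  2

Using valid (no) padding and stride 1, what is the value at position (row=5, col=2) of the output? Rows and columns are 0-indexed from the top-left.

1

The receptive field on the input at this output position is [13 7 5 / 8 9 1]. Elementwise product with the kernel and sum: 13·1 + 7·1 + 5·-1 + 8·-2 + 1·2.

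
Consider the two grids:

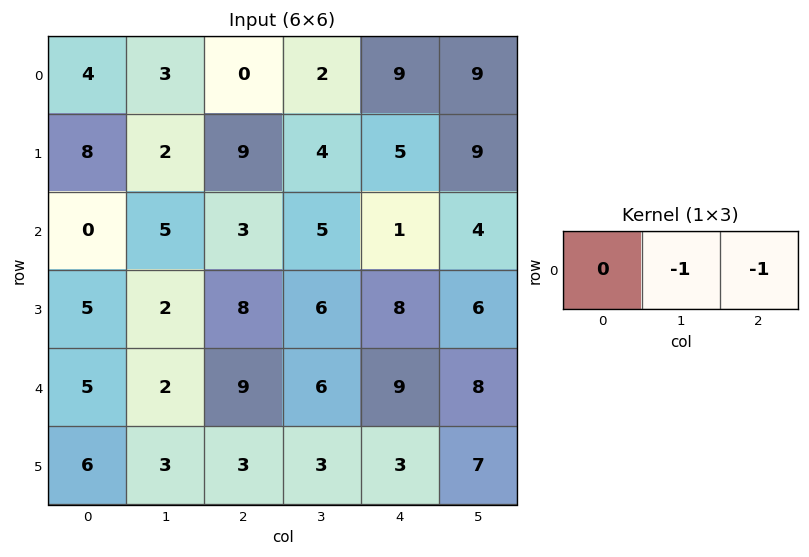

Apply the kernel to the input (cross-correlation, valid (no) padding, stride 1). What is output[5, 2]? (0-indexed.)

The receptive field on the input at this output position is [3 3 3]. Elementwise product with the kernel and sum: 3·-1 + 3·-1.

-6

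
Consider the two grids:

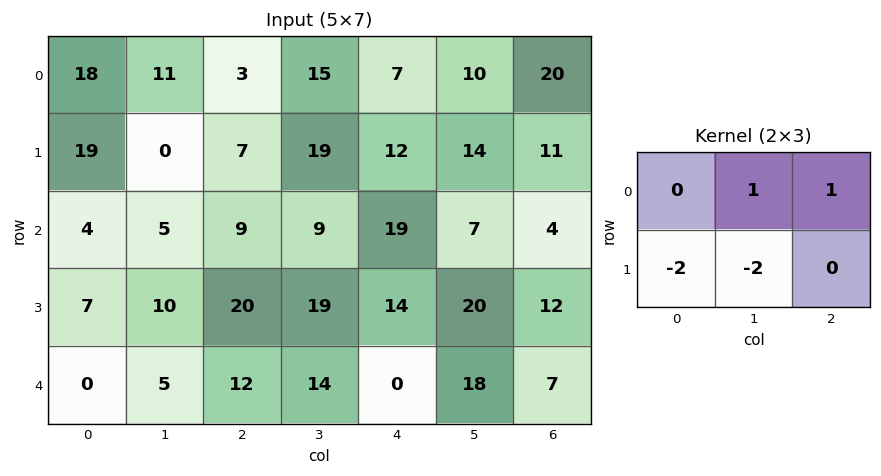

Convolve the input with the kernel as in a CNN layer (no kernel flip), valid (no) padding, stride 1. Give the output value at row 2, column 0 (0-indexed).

The receptive field on the input at this output position is [4 5 9 / 7 10 20]. Elementwise product with the kernel and sum: 5·1 + 9·1 + 7·-2 + 10·-2.

-20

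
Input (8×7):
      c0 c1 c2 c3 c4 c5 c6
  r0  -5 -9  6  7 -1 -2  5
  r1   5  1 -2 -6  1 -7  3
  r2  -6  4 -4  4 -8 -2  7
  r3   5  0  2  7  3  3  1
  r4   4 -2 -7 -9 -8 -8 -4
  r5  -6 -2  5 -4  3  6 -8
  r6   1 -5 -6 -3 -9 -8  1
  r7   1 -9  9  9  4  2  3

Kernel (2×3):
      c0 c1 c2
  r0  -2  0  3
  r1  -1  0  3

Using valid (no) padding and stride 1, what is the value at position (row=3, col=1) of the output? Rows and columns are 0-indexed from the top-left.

-4

The receptive field on the input at this output position is [0 2 7 / -2 -7 -9]. Elementwise product with the kernel and sum: 0·-2 + 7·3 + -2·-1 + -9·3.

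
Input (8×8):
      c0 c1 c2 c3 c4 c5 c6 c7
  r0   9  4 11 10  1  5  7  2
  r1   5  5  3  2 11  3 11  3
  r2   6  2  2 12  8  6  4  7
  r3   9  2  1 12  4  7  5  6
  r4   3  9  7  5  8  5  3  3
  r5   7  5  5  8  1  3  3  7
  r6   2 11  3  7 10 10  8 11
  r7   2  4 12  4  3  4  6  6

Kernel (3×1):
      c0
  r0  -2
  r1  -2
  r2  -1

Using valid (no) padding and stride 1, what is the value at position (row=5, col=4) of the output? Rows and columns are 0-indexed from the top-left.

-25

The receptive field on the input at this output position is [1 / 10 / 3]. Elementwise product with the kernel and sum: 1·-2 + 10·-2 + 3·-1.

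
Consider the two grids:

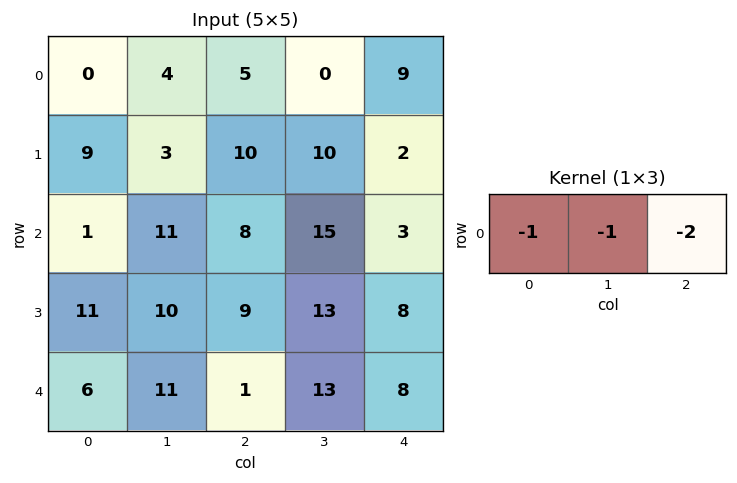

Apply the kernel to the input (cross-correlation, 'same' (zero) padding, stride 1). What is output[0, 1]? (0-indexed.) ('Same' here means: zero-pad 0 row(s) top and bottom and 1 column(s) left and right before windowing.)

The receptive field on the zero-padded input at this output position is [0 4 5]. Elementwise product with the kernel and sum: 0·-1 + 4·-1 + 5·-2.

-14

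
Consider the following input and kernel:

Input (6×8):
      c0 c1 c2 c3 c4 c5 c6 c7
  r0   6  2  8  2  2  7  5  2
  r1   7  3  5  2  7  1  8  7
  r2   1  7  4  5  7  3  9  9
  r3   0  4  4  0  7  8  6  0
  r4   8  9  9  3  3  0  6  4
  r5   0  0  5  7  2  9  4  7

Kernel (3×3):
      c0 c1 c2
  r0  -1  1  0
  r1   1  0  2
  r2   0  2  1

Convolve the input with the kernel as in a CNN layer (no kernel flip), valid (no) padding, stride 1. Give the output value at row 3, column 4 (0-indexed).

The receptive field on the input at this output position is [7 8 6 / 3 0 6 / 2 9 4]. Elementwise product with the kernel and sum: 7·-1 + 8·1 + 3·1 + 6·2 + 9·2 + 4·1.

38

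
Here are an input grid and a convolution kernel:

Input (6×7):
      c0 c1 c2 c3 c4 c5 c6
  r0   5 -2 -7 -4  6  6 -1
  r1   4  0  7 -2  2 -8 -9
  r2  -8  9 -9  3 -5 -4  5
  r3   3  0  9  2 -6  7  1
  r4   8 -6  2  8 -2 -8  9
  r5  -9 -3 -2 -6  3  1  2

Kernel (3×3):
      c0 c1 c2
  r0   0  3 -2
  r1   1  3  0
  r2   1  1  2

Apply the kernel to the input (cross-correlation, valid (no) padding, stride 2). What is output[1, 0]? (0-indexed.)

54

The receptive field on the input at this output position is [-8 9 -9 / 3 0 9 / 8 -6 2]. Elementwise product with the kernel and sum: 9·3 + -9·-2 + 3·1 + 0·3 + 8·1 + -6·1 + 2·2.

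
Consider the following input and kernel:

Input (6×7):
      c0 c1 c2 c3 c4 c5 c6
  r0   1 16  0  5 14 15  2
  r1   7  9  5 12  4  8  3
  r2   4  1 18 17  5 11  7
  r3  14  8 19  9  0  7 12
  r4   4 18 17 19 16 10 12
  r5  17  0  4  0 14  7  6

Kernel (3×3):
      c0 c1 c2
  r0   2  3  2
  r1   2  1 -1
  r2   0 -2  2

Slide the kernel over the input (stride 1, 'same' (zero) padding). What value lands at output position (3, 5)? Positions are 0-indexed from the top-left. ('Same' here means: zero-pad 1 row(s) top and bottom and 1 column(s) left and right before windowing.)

56

The receptive field on the zero-padded input at this output position is [5 11 7 / 0 7 12 / 16 10 12]. Elementwise product with the kernel and sum: 5·2 + 11·3 + 7·2 + 0·2 + 7·1 + 12·-1 + 10·-2 + 12·2.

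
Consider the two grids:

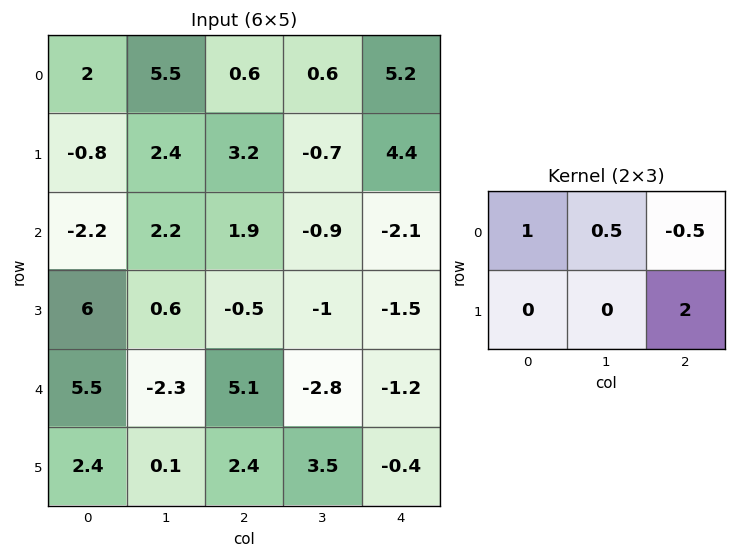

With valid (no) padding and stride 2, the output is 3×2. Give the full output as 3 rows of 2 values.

10.85 7.1
-3.05 -0.5
6.6 3.5

Output[0,0]: The receptive field on the input at this output position is [2 5.5 0.6 / -0.8 2.4 3.2]. Elementwise product with the kernel and sum: 2·1 + 5.5·0.5 + 0.6·-0.5 + 3.2·2.
Output[0,1]: The receptive field on the input at this output position is [0.6 0.6 5.2 / 3.2 -0.7 4.4]. Elementwise product with the kernel and sum: 0.6·1 + 0.6·0.5 + 5.2·-0.5 + 4.4·2.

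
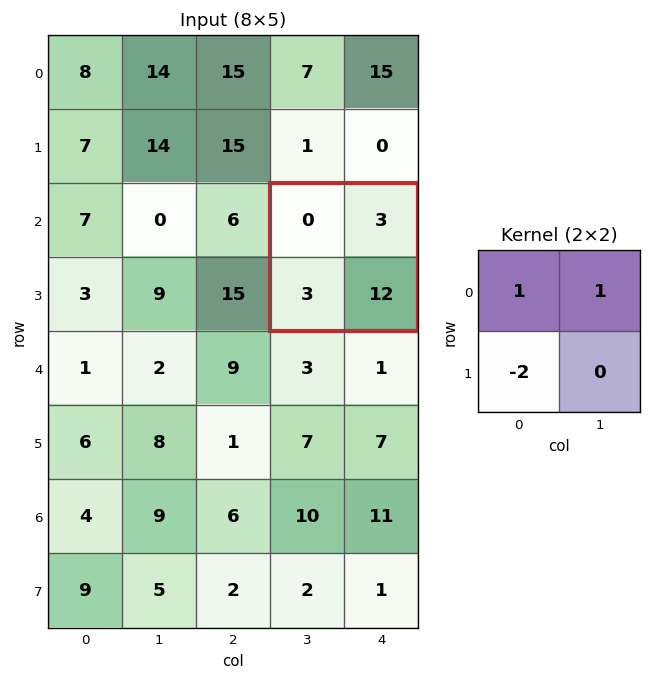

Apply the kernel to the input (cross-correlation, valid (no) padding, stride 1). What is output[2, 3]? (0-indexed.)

The receptive field on the input at this output position is [0 3 / 3 12]. Elementwise product with the kernel and sum: 0·1 + 3·1 + 3·-2.

-3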